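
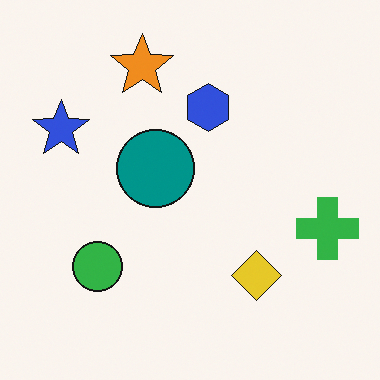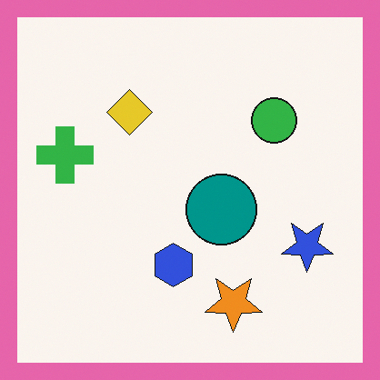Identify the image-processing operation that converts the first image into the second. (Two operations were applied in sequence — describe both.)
The second image is the first rotated 180°, then framed with a pink border.

The blue star sits in the left of the first image and the right of the second — consistent with a whole-image 180° rotation. A solid pink frame runs around the edge of the second image, with the content slightly shrunk inside it.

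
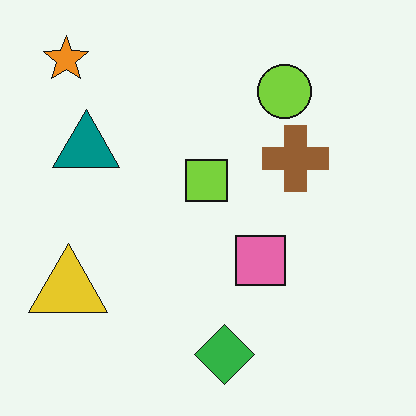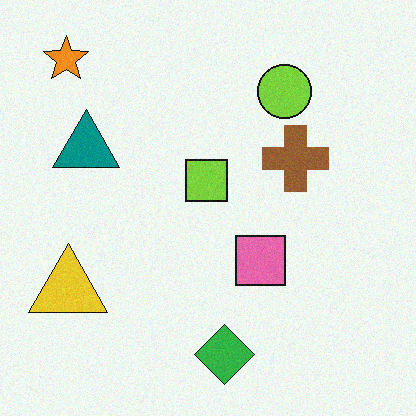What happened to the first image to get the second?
The second image is the first degraded with light additive noise.

Random speckle covers the whole image, including the flat background.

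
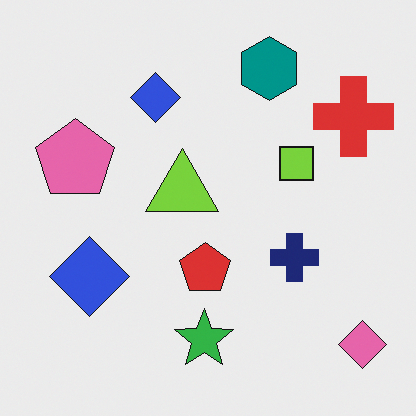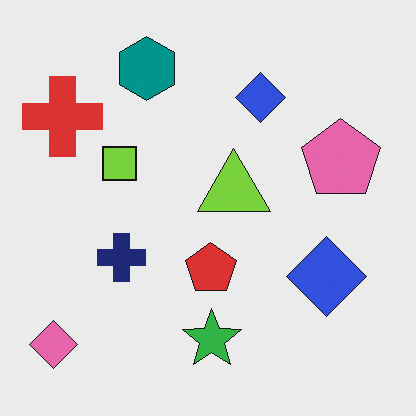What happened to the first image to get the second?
The second image is the first flipped horizontally (left ↔ right).

The pink diamond is in the bottom-right of the first image and the bottom-left of the second — shapes on opposite sides of the vertical midline have swapped in a mirror flip.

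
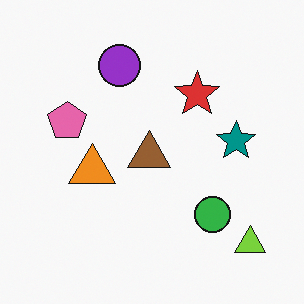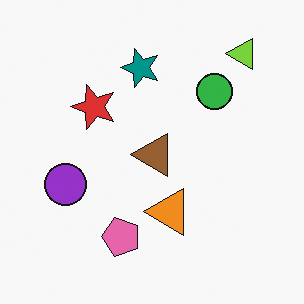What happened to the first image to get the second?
It was rotated 90° counter-clockwise.

The lime triangle sits in the bottom-right of the first image and the top-right of the second — consistent with a whole-image 90° counter-clockwise rotation.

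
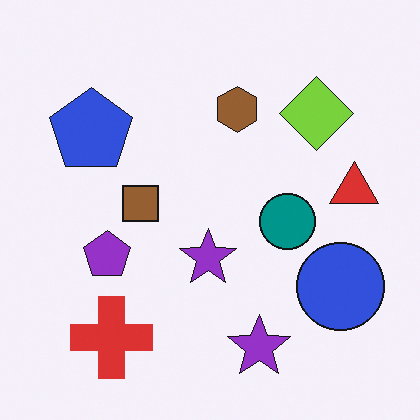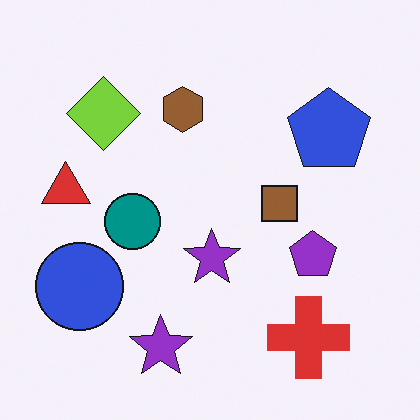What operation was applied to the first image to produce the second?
The second image is the first flipped horizontally (left ↔ right).

The red triangle is in the right of the first image and the left of the second — shapes on opposite sides of the vertical midline have swapped in a mirror flip.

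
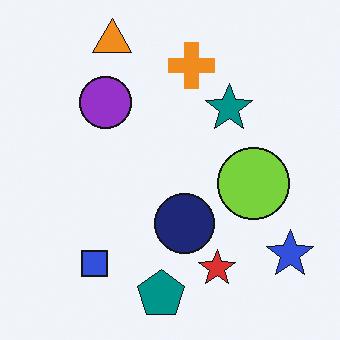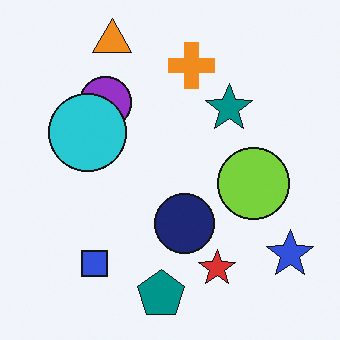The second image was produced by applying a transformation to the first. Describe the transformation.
It was overlaid with an additional cyan circle.

A cyan circle appears in the second image that is absent from the first.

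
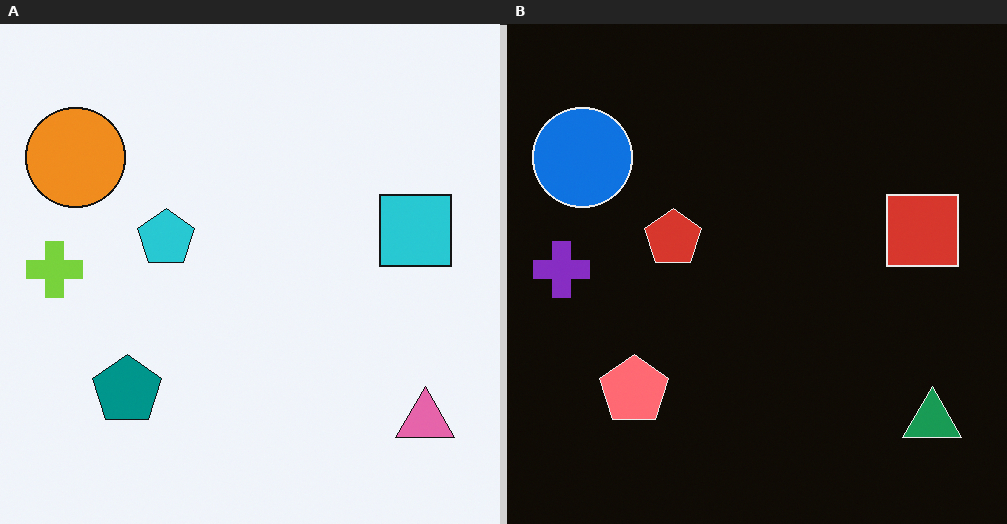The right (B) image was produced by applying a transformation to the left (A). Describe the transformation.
The right (B) image is the left (A) color-inverted (negative).

The light background has become dark and every shape's color is its complement — a photographic negative.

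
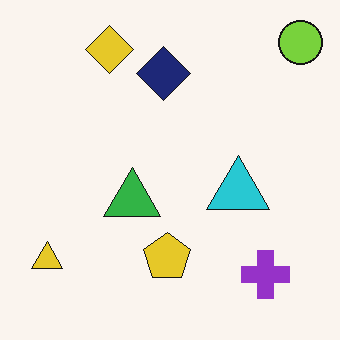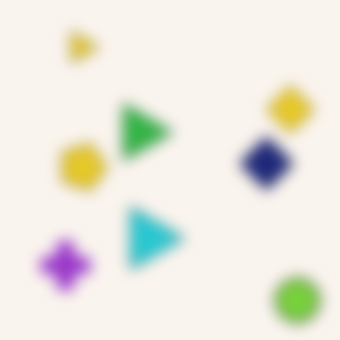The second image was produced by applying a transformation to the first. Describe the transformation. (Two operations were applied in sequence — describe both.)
Strongly gaussian-blurred, then rotated 90° clockwise.

Shape edges and outlines are uniformly softened across the whole image. The lime circle sits in the top-right of the first image and the bottom-right of the second — consistent with a whole-image 90° clockwise rotation.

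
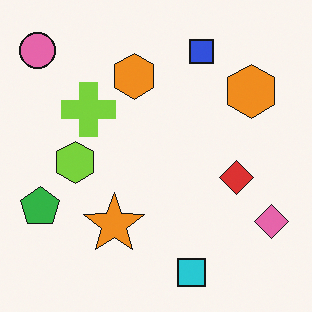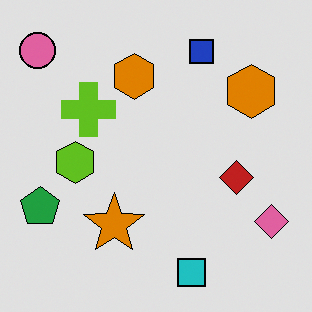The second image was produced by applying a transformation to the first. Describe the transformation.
The image was moderately posterized.

Each flat color has snapped to a coarser quantized level — most visibly, the near-white background has dropped to a flat grey.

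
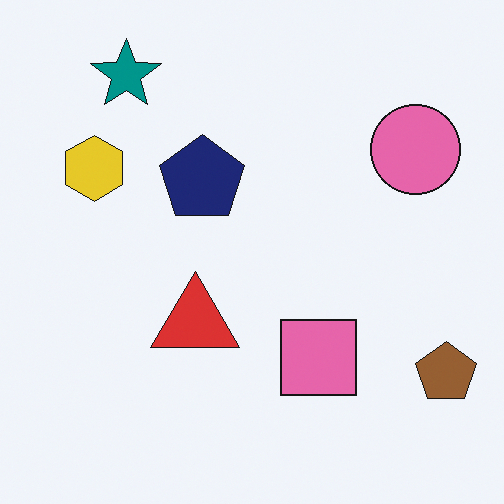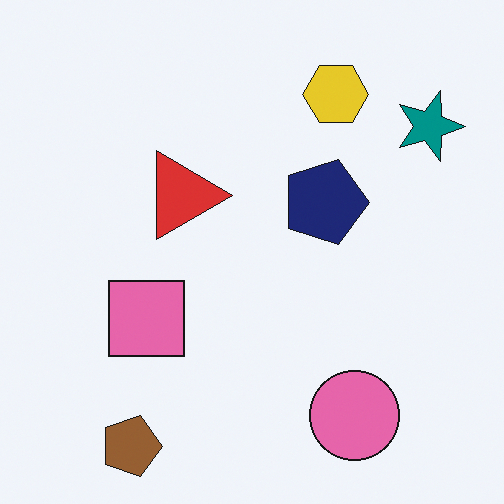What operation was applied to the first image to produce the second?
The second image is the first rotated 90° clockwise.

The brown pentagon sits in the bottom-right of the first image and the bottom-left of the second — consistent with a whole-image 90° clockwise rotation.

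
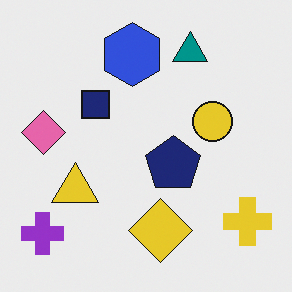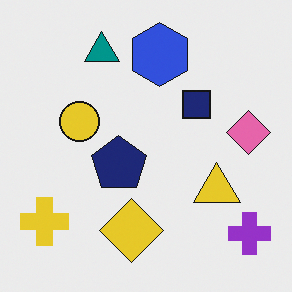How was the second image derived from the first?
It was flipped horizontally (left ↔ right).

The purple cross is in the bottom-left of the first image and the bottom-right of the second — shapes on opposite sides of the vertical midline have swapped in a mirror flip.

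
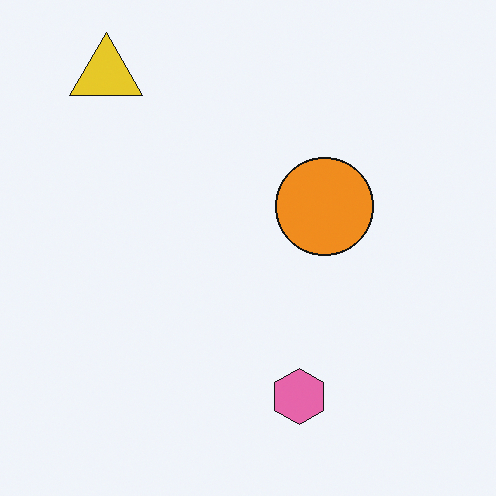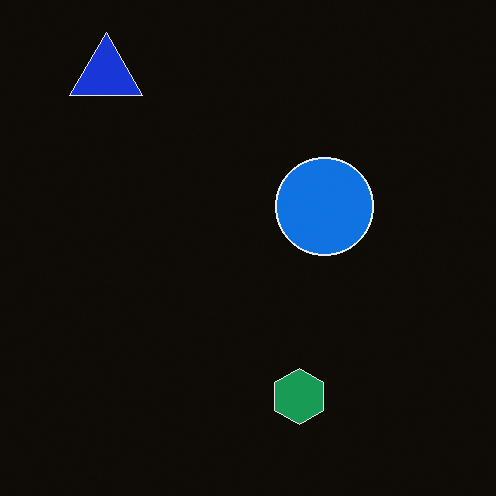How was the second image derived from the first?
The image was color-inverted (negative).

The light background has become dark and every shape's color is its complement — a photographic negative.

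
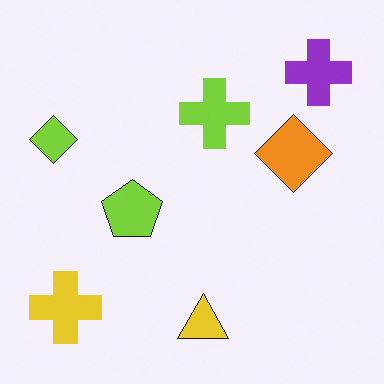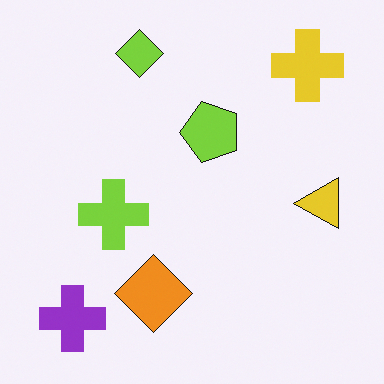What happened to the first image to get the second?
This is the original image transposed (reflected across the top-left ↔ bottom-right diagonal).

Shapes have swapped their row and column positions — what was in the top-right is now in the bottom-left — a diagonal reflection.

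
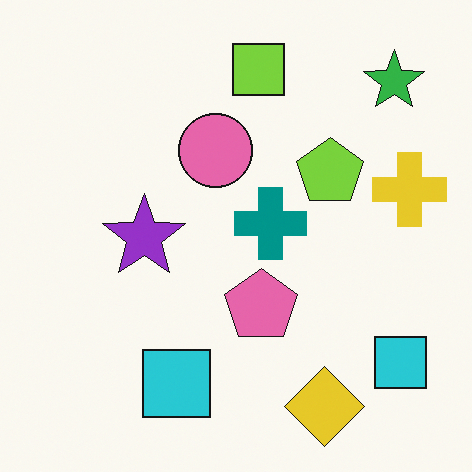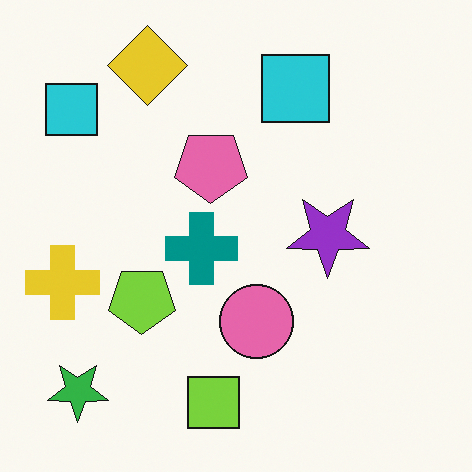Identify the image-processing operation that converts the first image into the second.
It was rotated 180°.

The green star sits in the top-right of the first image and the bottom-left of the second — consistent with a whole-image 180° rotation.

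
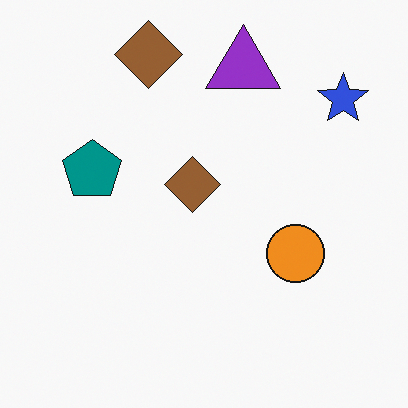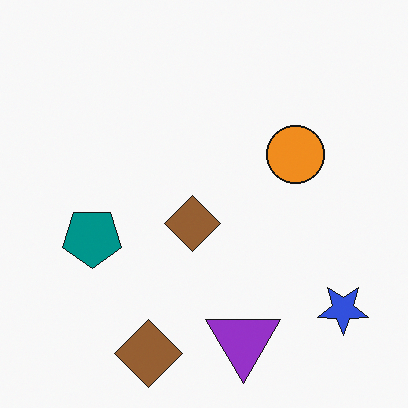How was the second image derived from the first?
This is the original image flipped vertically (top ↔ bottom).

The purple triangle is in the top of the first image and the bottom of the second — shapes on opposite sides of the horizontal midline have swapped in a mirror flip.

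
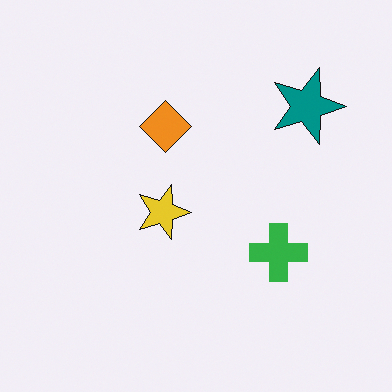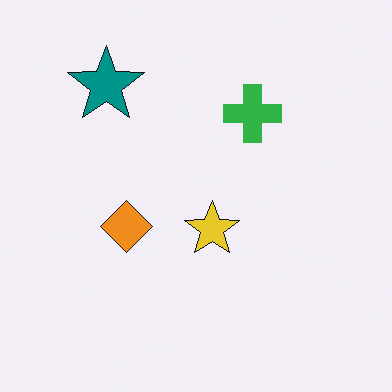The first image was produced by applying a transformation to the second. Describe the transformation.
Rotated 90° clockwise.

The teal star sits in the top-left of the second image and the top-right of the first — consistent with a whole-image 90° clockwise rotation.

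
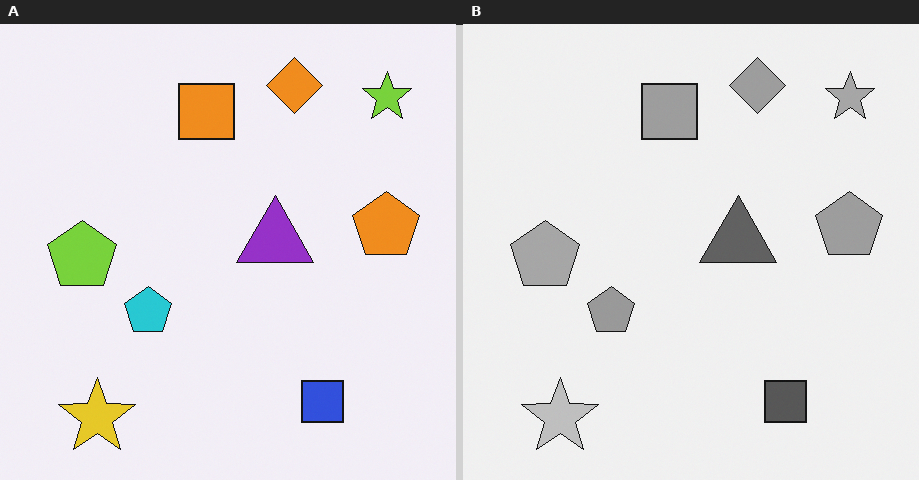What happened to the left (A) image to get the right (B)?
This is the original image converted to grayscale.

All color is removed — every shape is now a shade of grey.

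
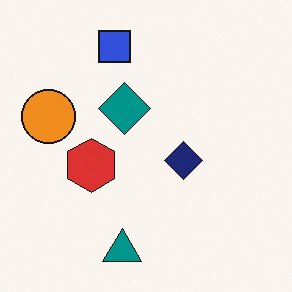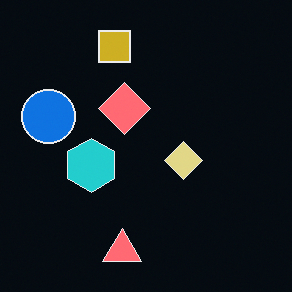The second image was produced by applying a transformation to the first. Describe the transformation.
The image was color-inverted (negative).

The light background has become dark and every shape's color is its complement — a photographic negative.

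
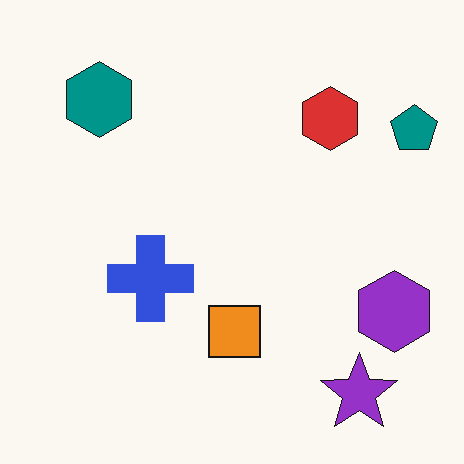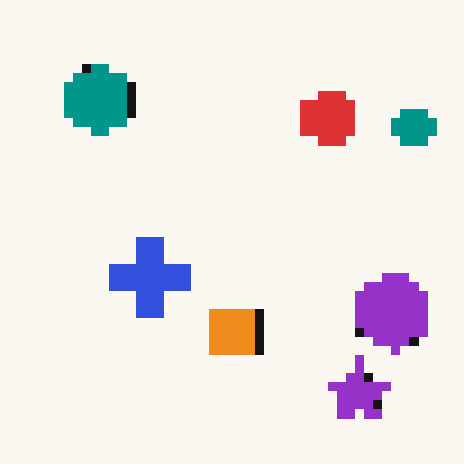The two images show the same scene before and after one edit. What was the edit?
The second image is the first coarsely pixelated.

Shapes are reduced to large square blocks; fine edges and outlines are lost — a downscale-then-upscale (mosaic) effect.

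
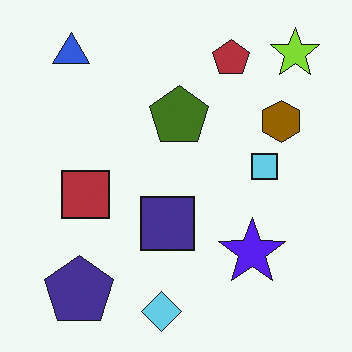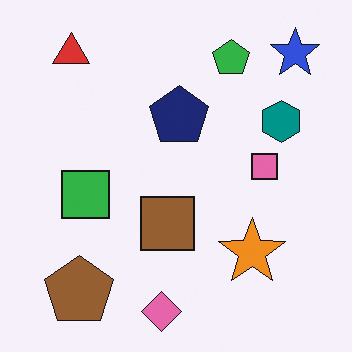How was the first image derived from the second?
The image was hue-shifted by a large amount.

Every shape's color has rotated by the same amount around the hue wheel — a uniform hue shift.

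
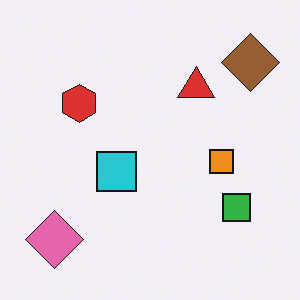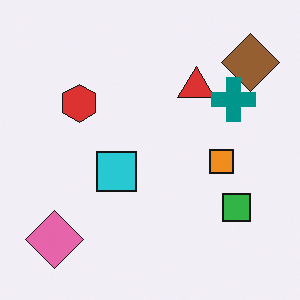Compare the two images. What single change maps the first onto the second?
The image was overlaid with an additional teal cross.

A teal cross appears in the second image that is absent from the first.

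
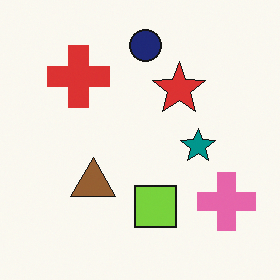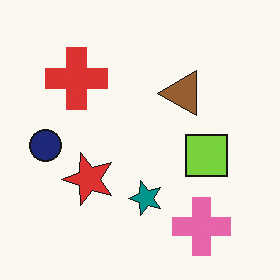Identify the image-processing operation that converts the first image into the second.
The second image is the first transposed (reflected across the top-left ↔ bottom-right diagonal).

Shapes have swapped their row and column positions — what was in the top-right is now in the bottom-left — a diagonal reflection.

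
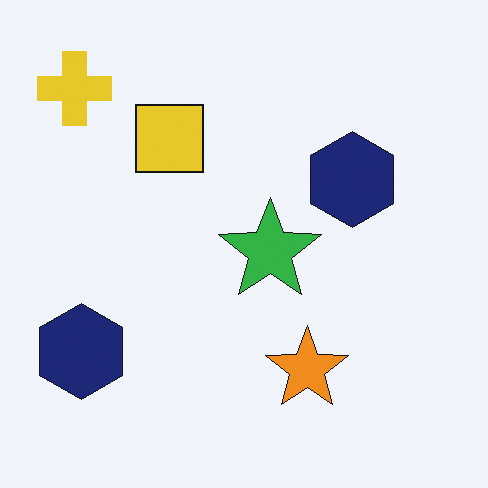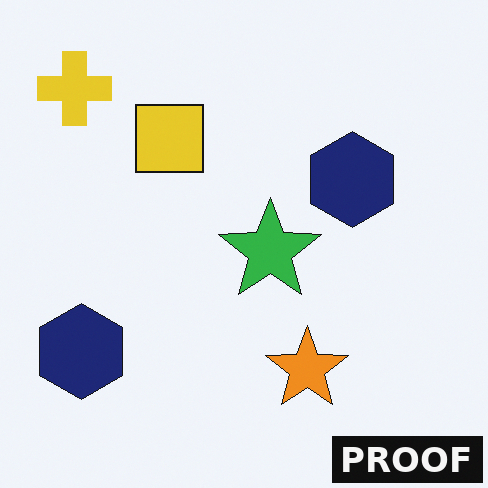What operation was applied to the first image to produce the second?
The image was watermarked with the text "PROOF" in the lower-right corner.

A dark label reading "PROOF" appears in the lower-right corner.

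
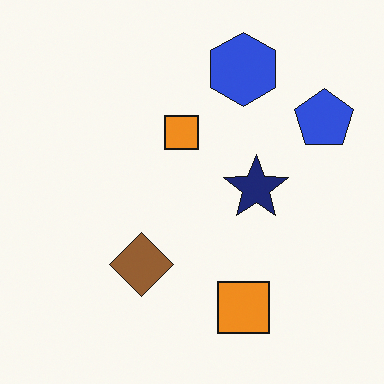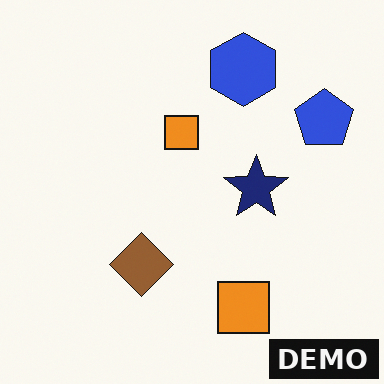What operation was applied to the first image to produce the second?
Watermarked with the text "DEMO" in the lower-right corner.

A dark label reading "DEMO" appears in the lower-right corner.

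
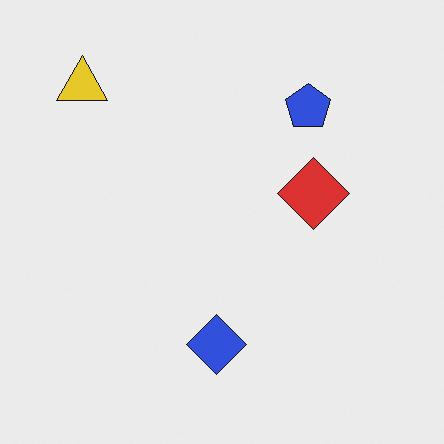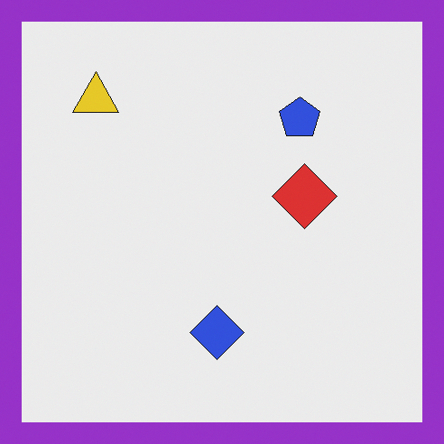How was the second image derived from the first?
This is the original image framed with a purple border.

A solid purple frame runs around the edge of the second image, with the content slightly shrunk inside it.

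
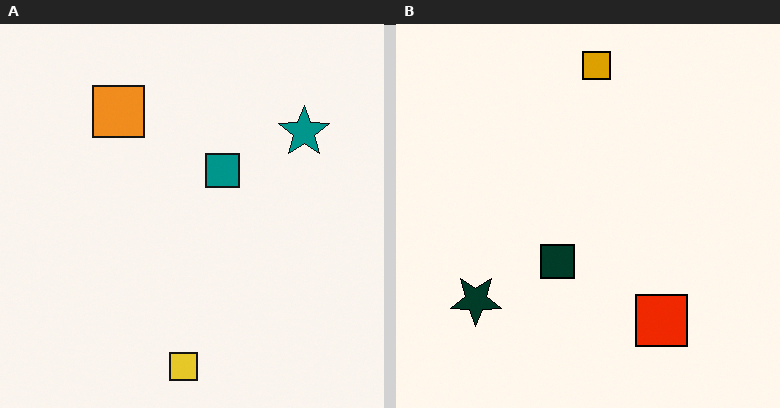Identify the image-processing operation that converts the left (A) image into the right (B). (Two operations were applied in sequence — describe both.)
The image was rotated 180°, then boosted in contrast.

The yellow square sits in the bottom of the left (A) image and the top of the right (B) — consistent with a whole-image 180° rotation. Tones are pushed away from mid-grey across the whole image — a global contrast change.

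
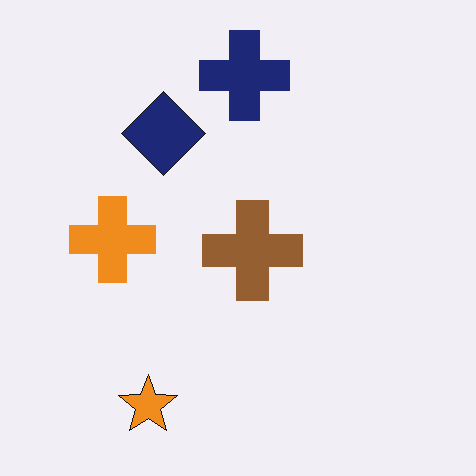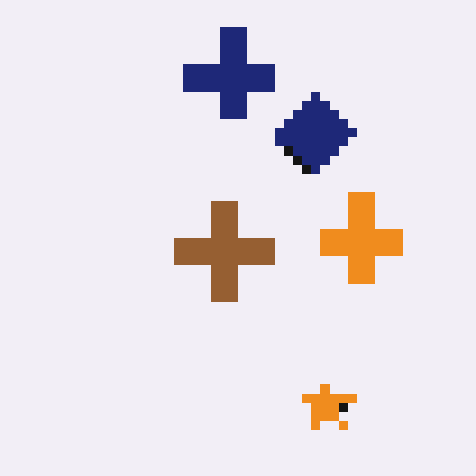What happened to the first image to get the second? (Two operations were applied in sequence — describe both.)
It was flipped horizontally (left ↔ right), then coarsely pixelated.

The orange cross is in the left of the first image and the right of the second — shapes on opposite sides of the vertical midline have swapped in a mirror flip. Shapes are reduced to large square blocks; fine edges and outlines are lost — a downscale-then-upscale (mosaic) effect.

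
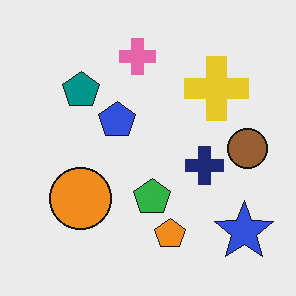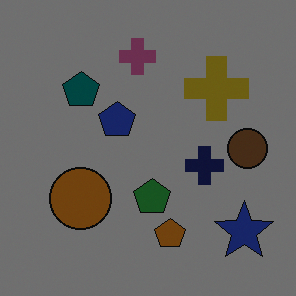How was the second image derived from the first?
Darkened a lot.

Every pixel — background and shapes alike — is uniformly darkened.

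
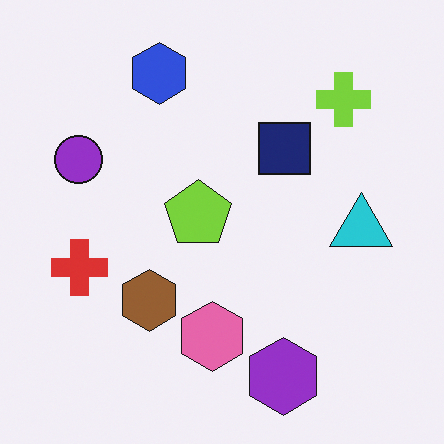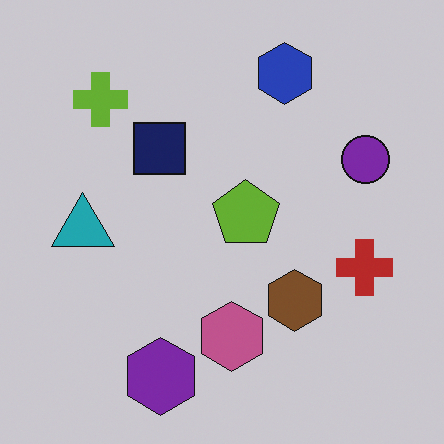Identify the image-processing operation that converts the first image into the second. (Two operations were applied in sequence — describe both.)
The second image is the first flipped horizontally (left ↔ right), then slightly darkened.

The purple circle is in the left of the first image and the right of the second — shapes on opposite sides of the vertical midline have swapped in a mirror flip. Every pixel — background and shapes alike — is uniformly darkened.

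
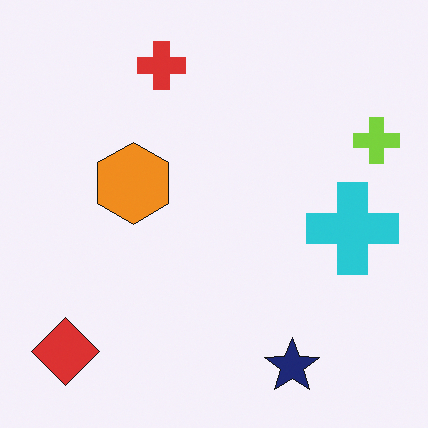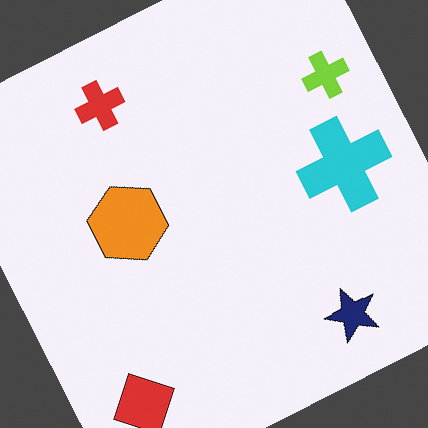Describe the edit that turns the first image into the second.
The transformation is: rotated counter-clockwise by a moderate amount.

Every shape is tilted by the same angle and the image corners show triangular fill wedges — a whole-image rotation by a non-right angle.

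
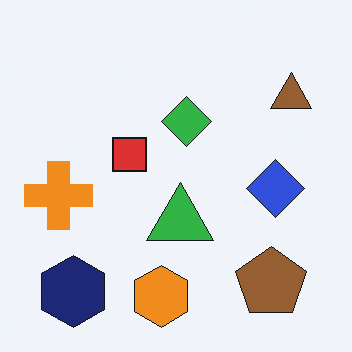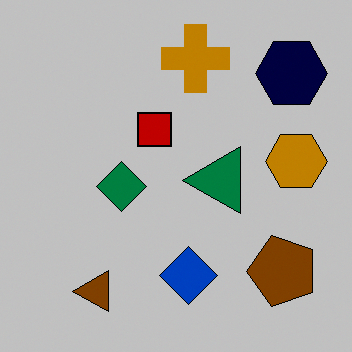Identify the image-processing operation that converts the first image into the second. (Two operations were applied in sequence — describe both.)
The image was aggressively posterized, then transposed (reflected across the top-left ↔ bottom-right diagonal).

Each flat color has snapped to a coarser quantized level — most visibly, the near-white background has dropped to a flat grey. Shapes have swapped their row and column positions — what was in the top-right is now in the bottom-left — a diagonal reflection.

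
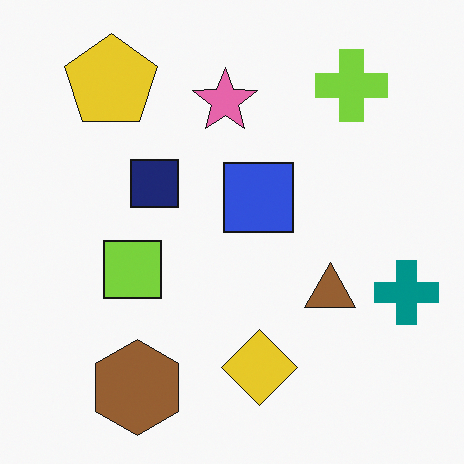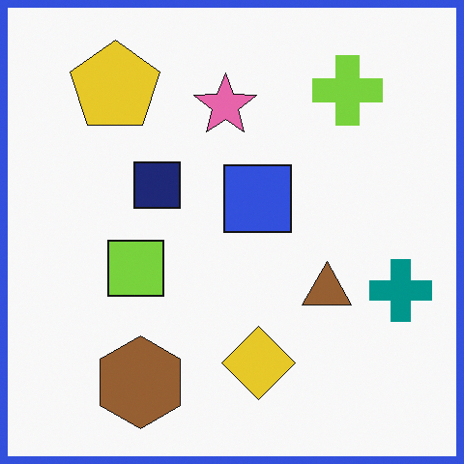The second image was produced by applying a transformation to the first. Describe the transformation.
This is the original image framed with a blue border.

A solid blue frame runs around the edge of the second image, with the content slightly shrunk inside it.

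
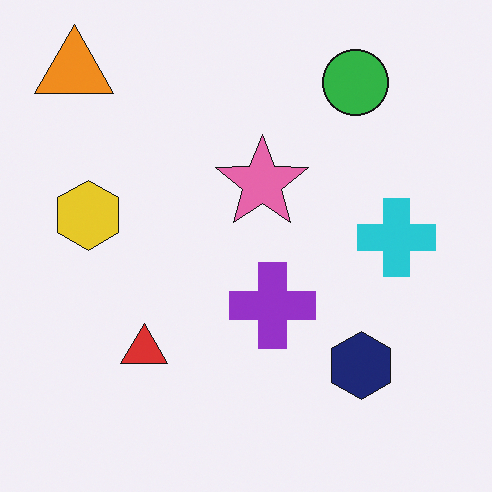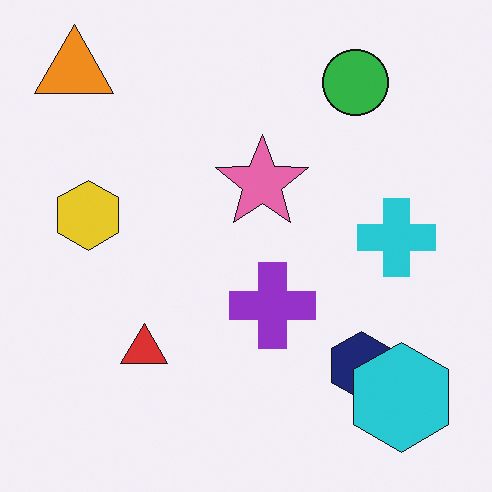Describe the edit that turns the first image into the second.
Overlaid with an additional cyan hexagon.

A cyan hexagon appears in the second image that is absent from the first.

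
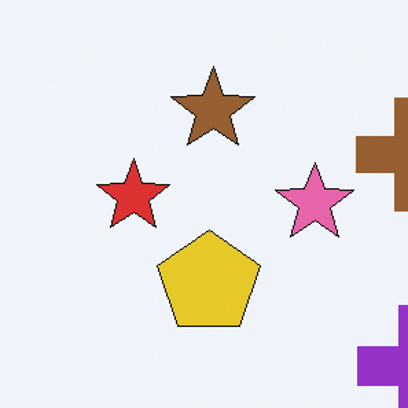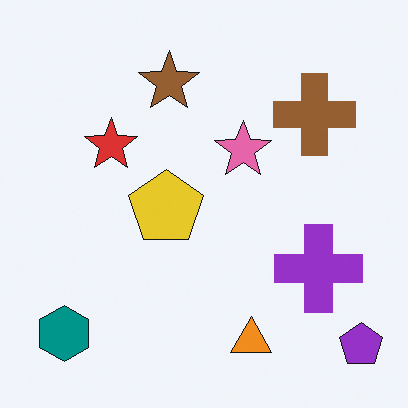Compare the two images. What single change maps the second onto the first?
This is the original image cropped to a modestly smaller region and rescaled.

The visible shapes are larger and the field of view is narrower; shapes near the original edges may be partly or wholly outside the frame — a crop-and-rescale.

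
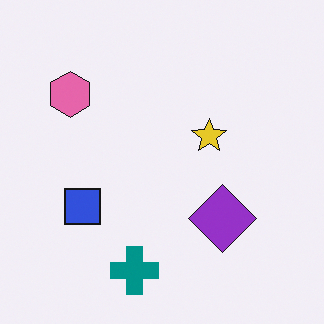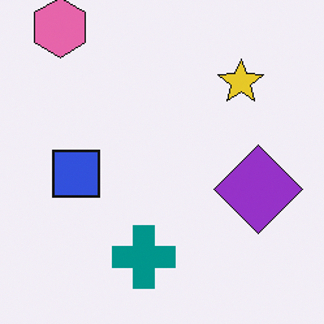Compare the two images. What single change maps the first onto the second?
This is the original image cropped to a modestly smaller region and rescaled.

The visible shapes are larger and the field of view is narrower; shapes near the original edges may be partly or wholly outside the frame — a crop-and-rescale.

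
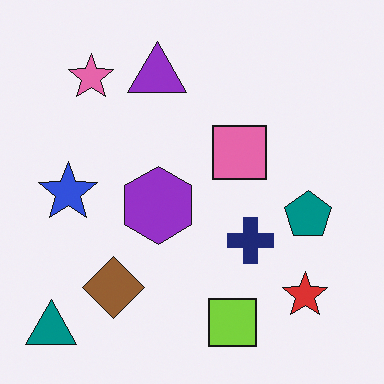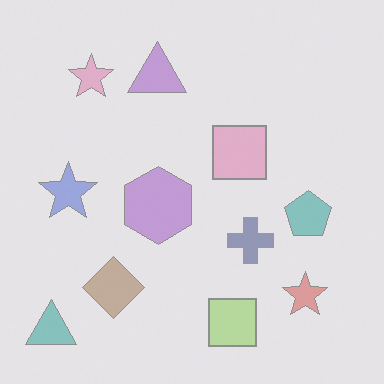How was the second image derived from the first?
This is the original image given much lower contrast.

Tones are pushed toward mid-grey across the whole image — a global contrast change.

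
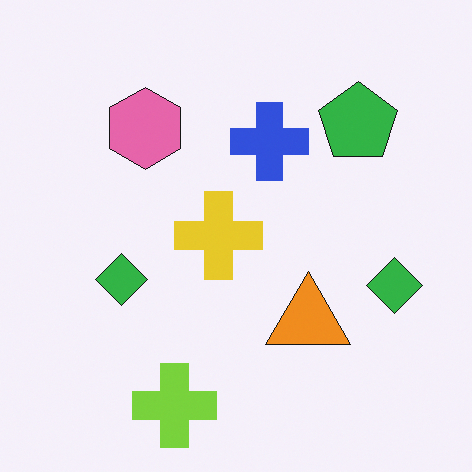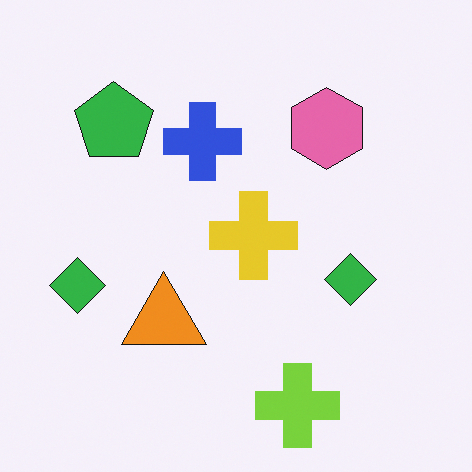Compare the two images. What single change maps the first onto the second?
This is the original image flipped horizontally (left ↔ right).

The green pentagon is in the top-right of the first image and the top-left of the second — shapes on opposite sides of the vertical midline have swapped in a mirror flip.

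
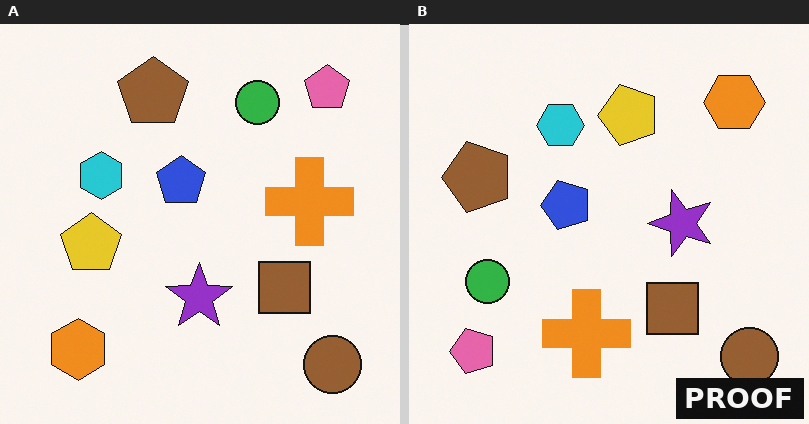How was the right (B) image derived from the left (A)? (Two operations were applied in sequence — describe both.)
The transformation is: transposed (reflected across the top-left ↔ bottom-right diagonal), then watermarked with the text "PROOF" in the lower-right corner.

Shapes have swapped their row and column positions — what was in the top-right is now in the bottom-left — a diagonal reflection. A dark label reading "PROOF" appears in the lower-right corner.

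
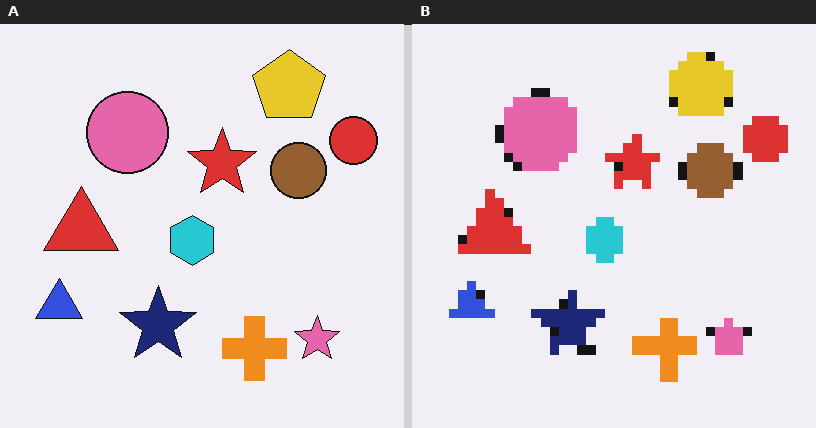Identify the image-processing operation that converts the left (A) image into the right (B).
It was coarsely pixelated.

Shapes are reduced to large square blocks; fine edges and outlines are lost — a downscale-then-upscale (mosaic) effect.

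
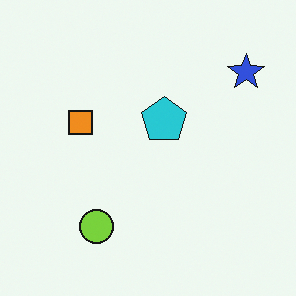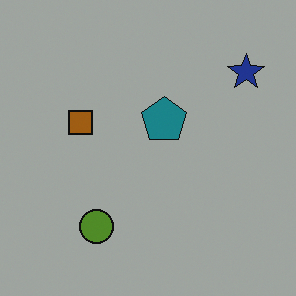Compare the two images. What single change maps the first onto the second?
This is the original image noticeably darkened.

Every pixel — background and shapes alike — is uniformly darkened.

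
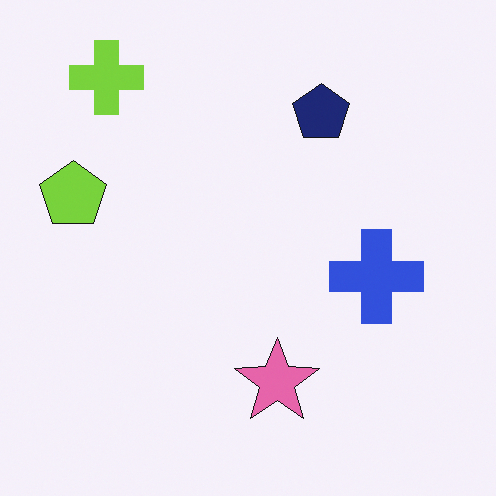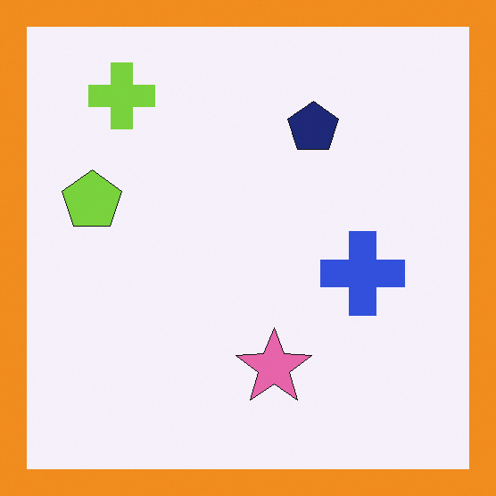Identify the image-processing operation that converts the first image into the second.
This is the original image framed with a orange border.

A solid orange frame runs around the edge of the second image, with the content slightly shrunk inside it.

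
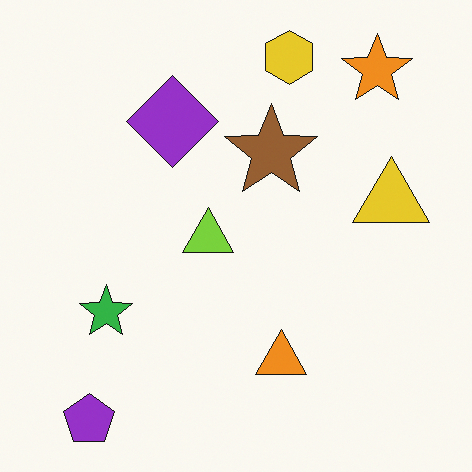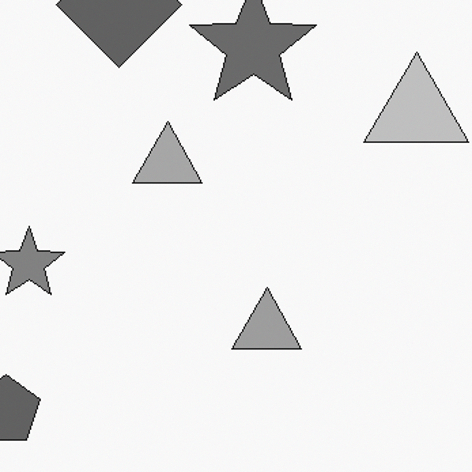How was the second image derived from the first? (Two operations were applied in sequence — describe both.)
The image was converted to grayscale, then cropped to a modestly smaller region and rescaled.

All color is removed — every shape is now a shade of grey. The visible shapes are larger and the field of view is narrower; shapes near the original edges may be partly or wholly outside the frame — a crop-and-rescale.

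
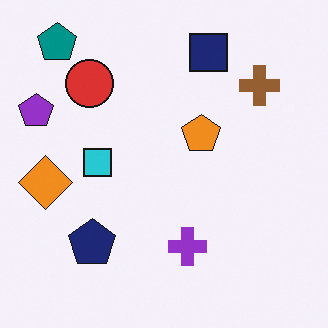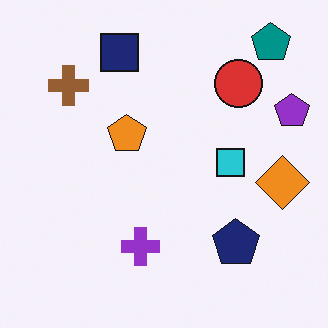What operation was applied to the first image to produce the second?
Flipped horizontally (left ↔ right).

The purple pentagon is in the left of the first image and the right of the second — shapes on opposite sides of the vertical midline have swapped in a mirror flip.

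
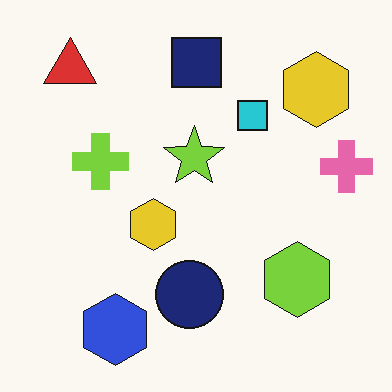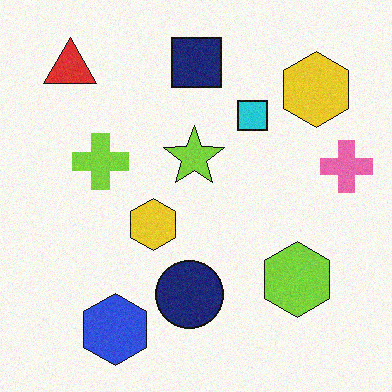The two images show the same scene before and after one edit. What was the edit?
The transformation is: degraded with light additive noise.

Random speckle covers the whole image, including the flat background.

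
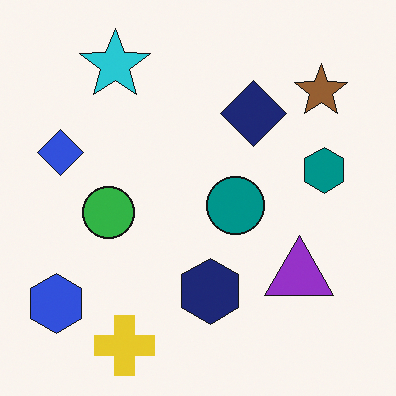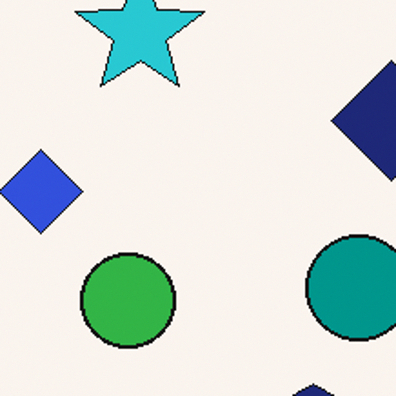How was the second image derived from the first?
This is the original image cropped to a noticeably smaller region and rescaled.

The visible shapes are larger and the field of view is narrower; shapes near the original edges may be partly or wholly outside the frame — a crop-and-rescale.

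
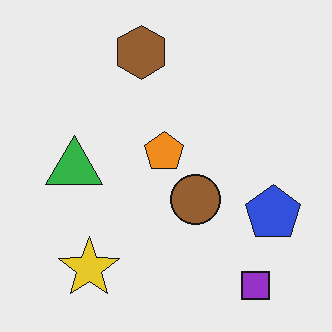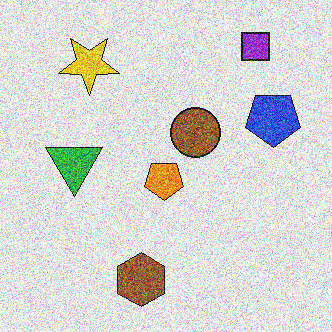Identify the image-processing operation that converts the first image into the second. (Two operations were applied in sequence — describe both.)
Degraded with a thick layer of grain, then flipped vertically (top ↔ bottom).

Random speckle covers the whole image, including the flat background. The purple square is in the bottom-right of the first image and the top-right of the second — shapes on opposite sides of the horizontal midline have swapped in a mirror flip.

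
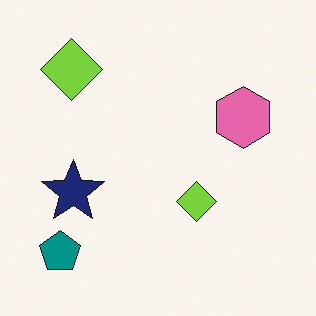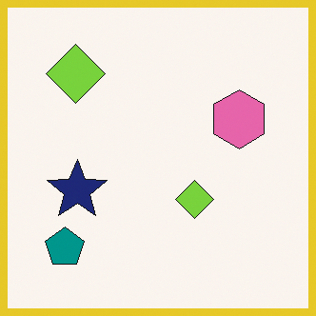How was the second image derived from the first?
The image was framed with a yellow border.

A solid yellow frame runs around the edge of the second image, with the content slightly shrunk inside it.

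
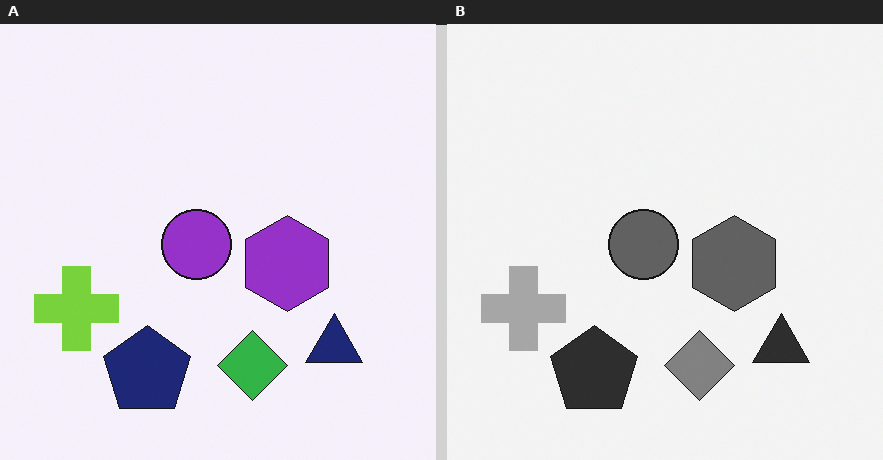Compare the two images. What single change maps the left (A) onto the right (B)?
This is the original image converted to grayscale.

All color is removed — every shape is now a shade of grey.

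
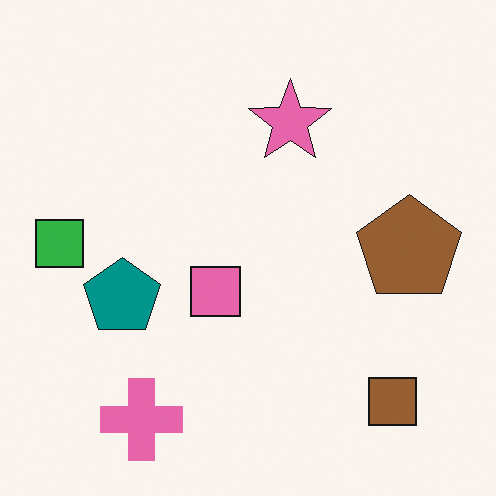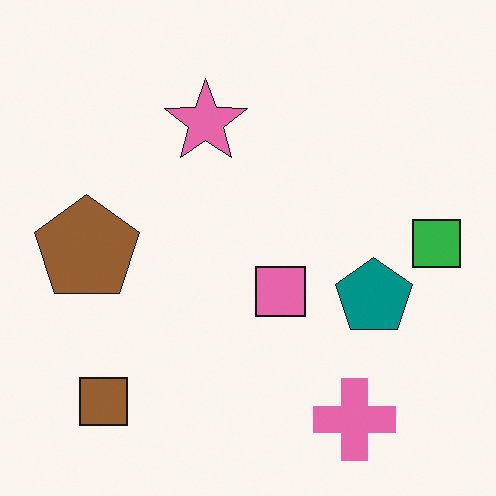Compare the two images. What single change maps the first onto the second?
It was flipped horizontally (left ↔ right).

The green square is in the left of the first image and the right of the second — shapes on opposite sides of the vertical midline have swapped in a mirror flip.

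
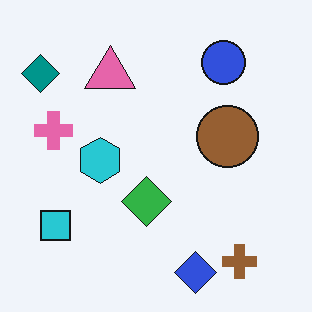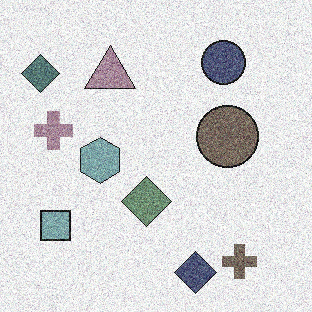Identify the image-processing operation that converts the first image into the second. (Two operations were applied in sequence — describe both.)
The second image is the first degraded with a thick layer of grain, then made much more muted (saturation change).

Random speckle covers the whole image, including the flat background. All colors are more muted and greyish — a global saturation change.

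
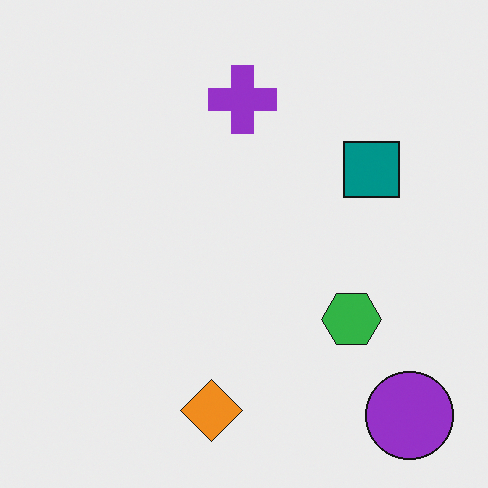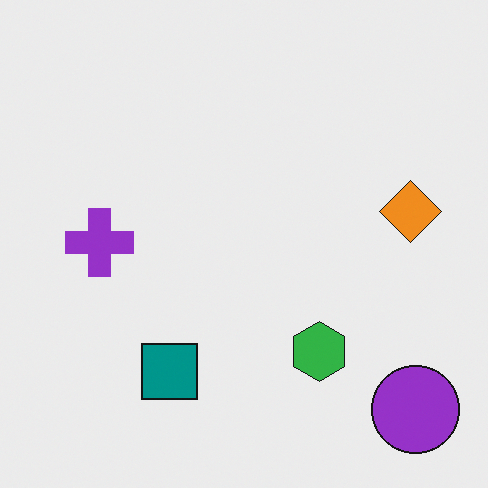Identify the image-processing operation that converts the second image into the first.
Transposed (reflected across the top-left ↔ bottom-right diagonal).

Shapes have swapped their row and column positions — what was in the top-right is now in the bottom-left — a diagonal reflection.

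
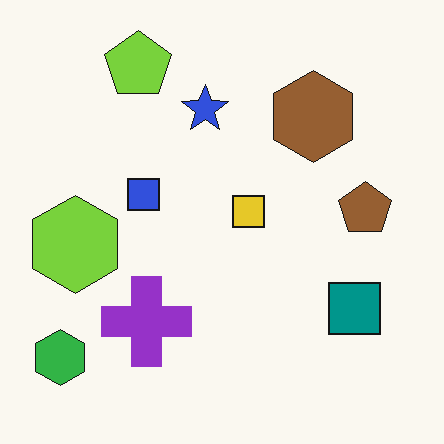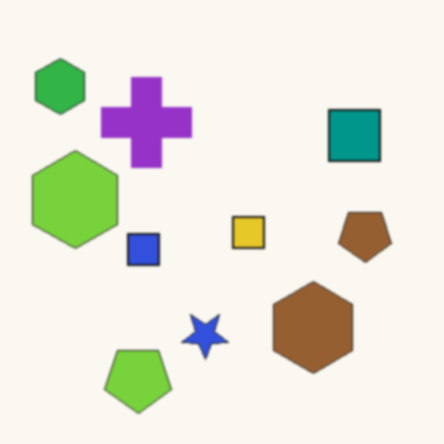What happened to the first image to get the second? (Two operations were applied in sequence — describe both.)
It was flipped vertically (top ↔ bottom), then given a subtle gaussian blur.

The lime pentagon is in the top-left of the first image and the bottom-left of the second — shapes on opposite sides of the horizontal midline have swapped in a mirror flip. Shape edges and outlines are uniformly softened across the whole image.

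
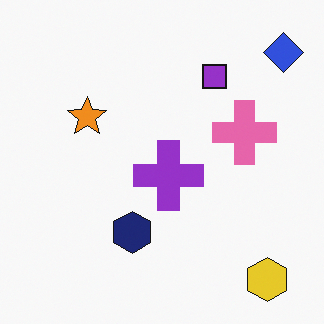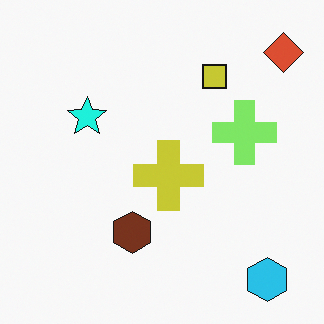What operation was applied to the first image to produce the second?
The second image is the first hue-shifted through roughly a third of the color wheel.

Every shape's color has rotated by the same amount around the hue wheel — a uniform hue shift.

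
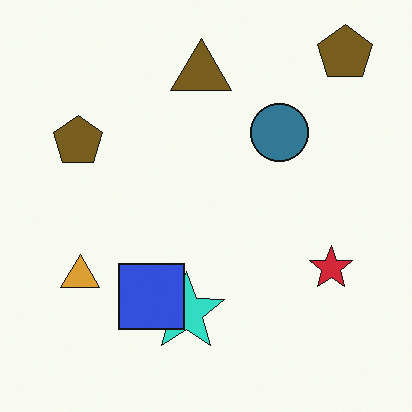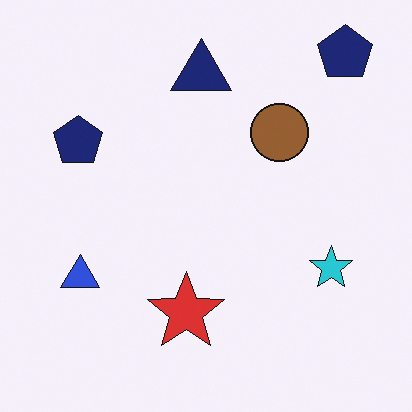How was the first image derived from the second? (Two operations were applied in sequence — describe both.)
It was hue-shifted by a large amount, then overlaid with an additional blue square.

Every shape's color has rotated by the same amount around the hue wheel — a uniform hue shift. A blue square appears in the first image that is absent from the second.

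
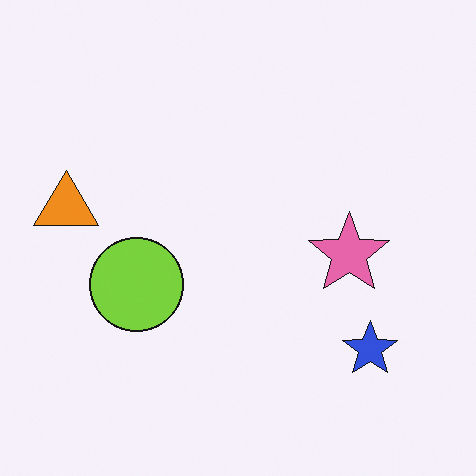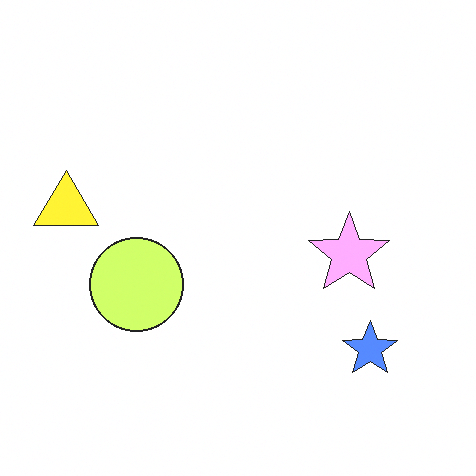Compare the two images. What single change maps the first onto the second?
The image was noticeably brightened.

Every pixel — background and shapes alike — is uniformly brightened.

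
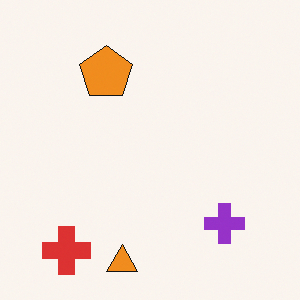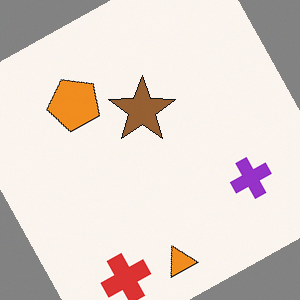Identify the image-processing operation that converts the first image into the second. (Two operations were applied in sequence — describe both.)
The second image is the first rotated counter-clockwise by a moderate amount, then overlaid with an additional brown star.

Every shape is tilted by the same angle and the image corners show triangular fill wedges — a whole-image rotation by a non-right angle. A brown star appears in the second image that is absent from the first.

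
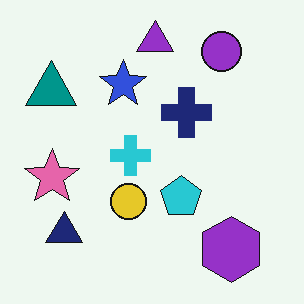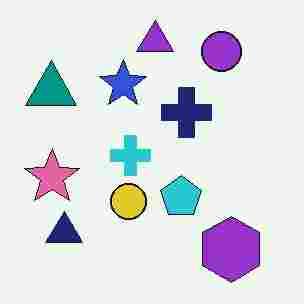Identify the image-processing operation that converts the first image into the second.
The transformation is: heavily JPEG-compressed with obvious blocking artifacts.

Blocky 8×8 compression artifacts appear around shape edges and the flat background shows ringing — characteristic JPEG degradation.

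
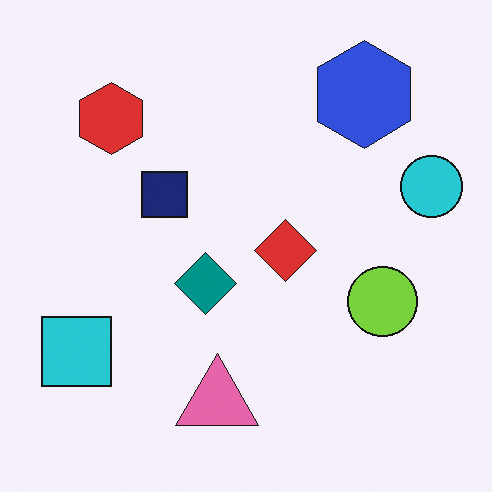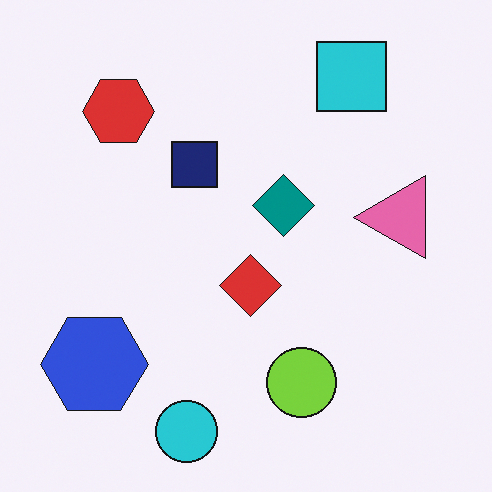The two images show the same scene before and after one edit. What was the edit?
The second image is the first transposed (reflected across the top-left ↔ bottom-right diagonal).

Shapes have swapped their row and column positions — what was in the top-right is now in the bottom-left — a diagonal reflection.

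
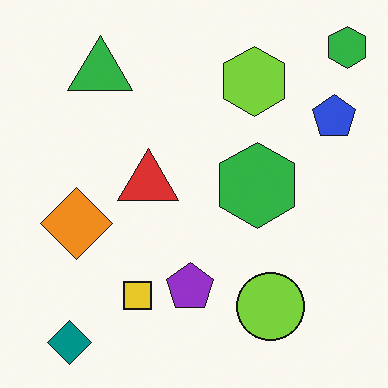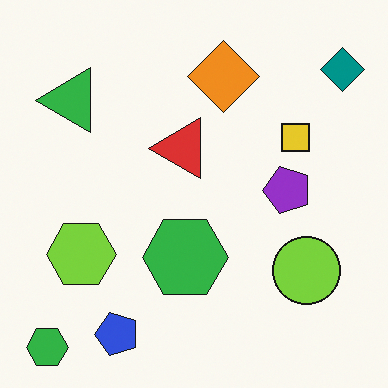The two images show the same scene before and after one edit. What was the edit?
The transformation is: transposed (reflected across the top-left ↔ bottom-right diagonal).

Shapes have swapped their row and column positions — what was in the top-right is now in the bottom-left — a diagonal reflection.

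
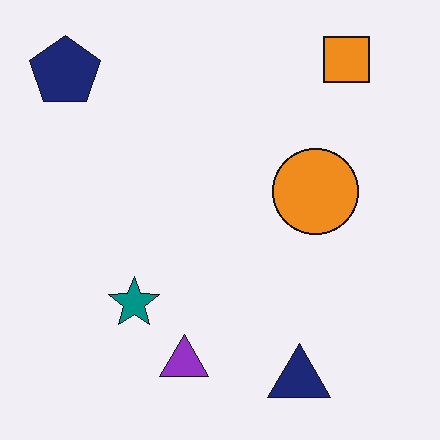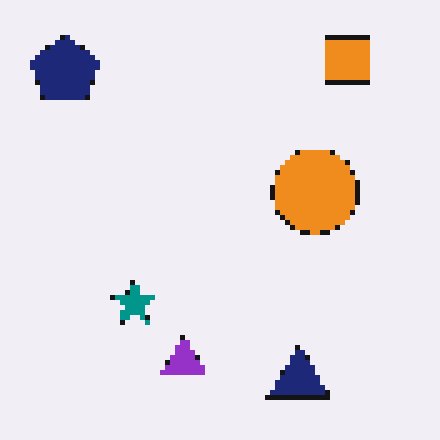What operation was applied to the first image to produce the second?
Lightly pixelated (a mild mosaic effect).

Shapes are reduced to large square blocks; fine edges and outlines are lost — a downscale-then-upscale (mosaic) effect.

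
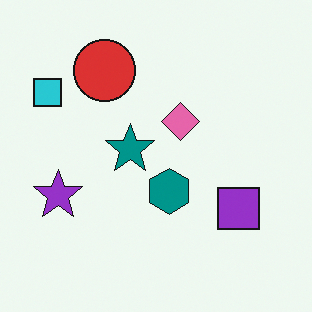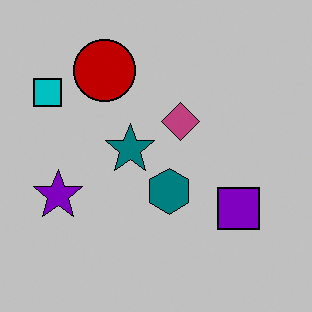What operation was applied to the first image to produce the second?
Aggressively posterized.

Each flat color has snapped to a coarser quantized level — most visibly, the near-white background has dropped to a flat grey.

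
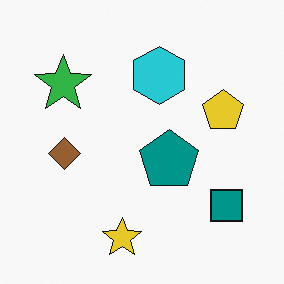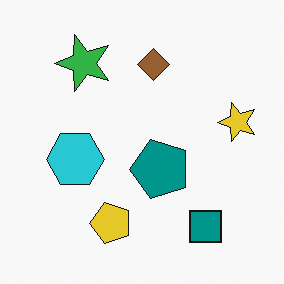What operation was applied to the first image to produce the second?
The second image is the first transposed (reflected across the top-left ↔ bottom-right diagonal).

Shapes have swapped their row and column positions — what was in the top-right is now in the bottom-left — a diagonal reflection.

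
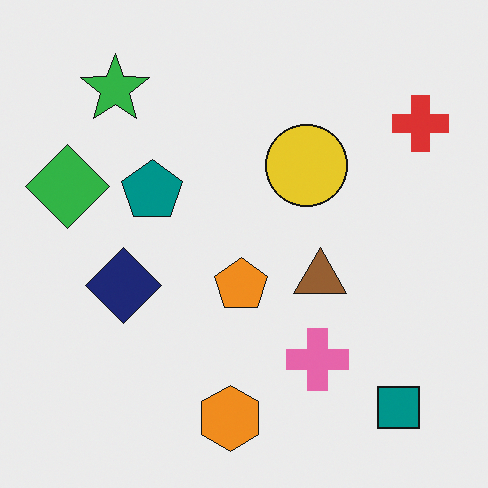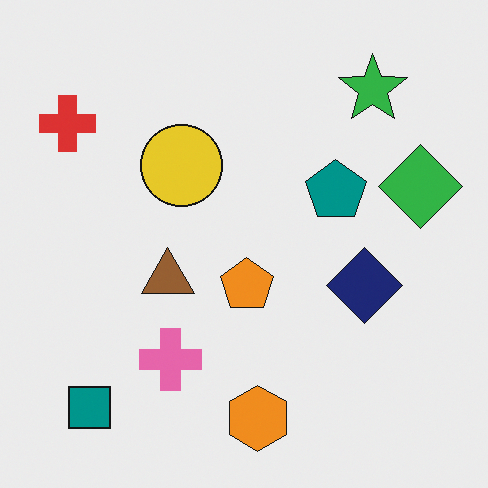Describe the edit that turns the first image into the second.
The transformation is: flipped horizontally (left ↔ right).

The green diamond is in the left of the first image and the right of the second — shapes on opposite sides of the vertical midline have swapped in a mirror flip.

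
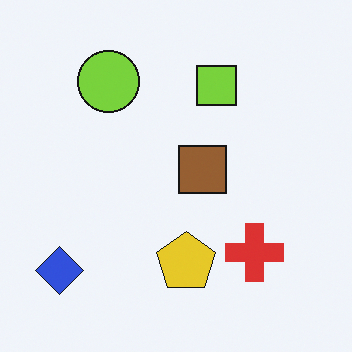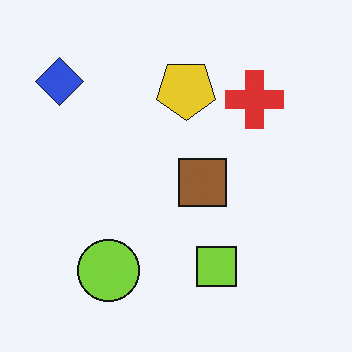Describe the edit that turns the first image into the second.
Flipped vertically (top ↔ bottom).

The lime circle is in the top-left of the first image and the bottom-left of the second — shapes on opposite sides of the horizontal midline have swapped in a mirror flip.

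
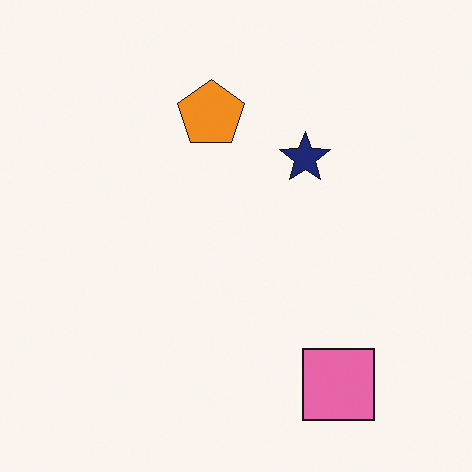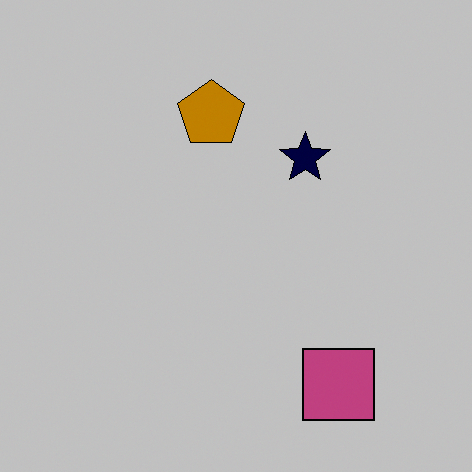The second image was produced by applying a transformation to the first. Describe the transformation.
It was aggressively posterized.

Each flat color has snapped to a coarser quantized level — most visibly, the near-white background has dropped to a flat grey.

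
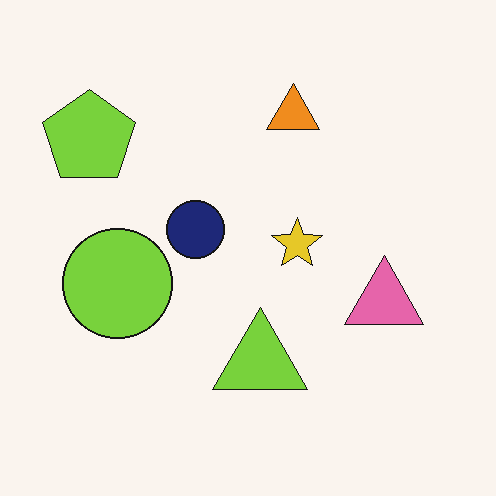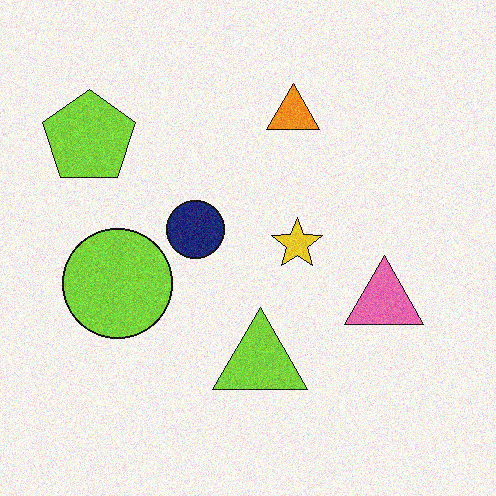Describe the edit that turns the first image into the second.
The second image is the first degraded with moderate additive noise.

Random speckle covers the whole image, including the flat background.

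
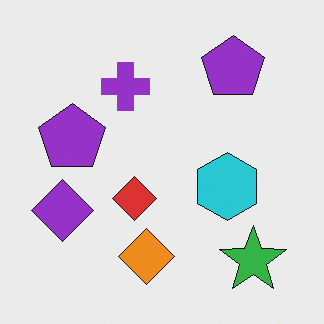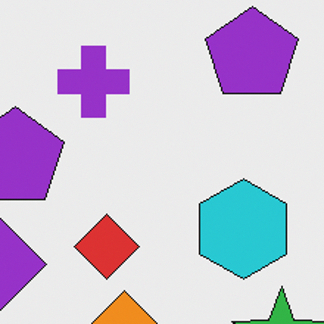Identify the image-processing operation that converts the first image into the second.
This is the original image cropped to a modestly smaller region and rescaled.

The visible shapes are larger and the field of view is narrower; shapes near the original edges may be partly or wholly outside the frame — a crop-and-rescale.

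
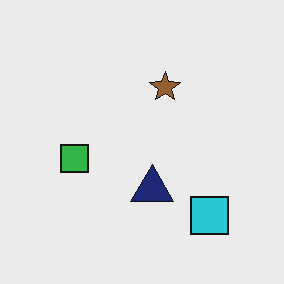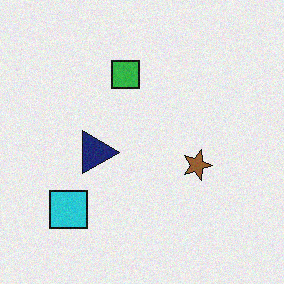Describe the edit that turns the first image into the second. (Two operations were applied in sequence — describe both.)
The image was rotated 90° clockwise, then degraded with light additive noise.

The cyan square sits in the bottom-right of the first image and the bottom-left of the second — consistent with a whole-image 90° clockwise rotation. Random speckle covers the whole image, including the flat background.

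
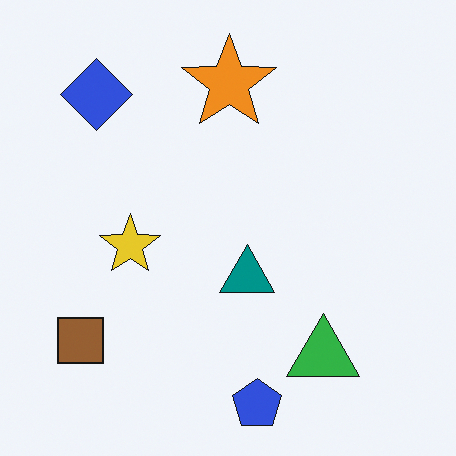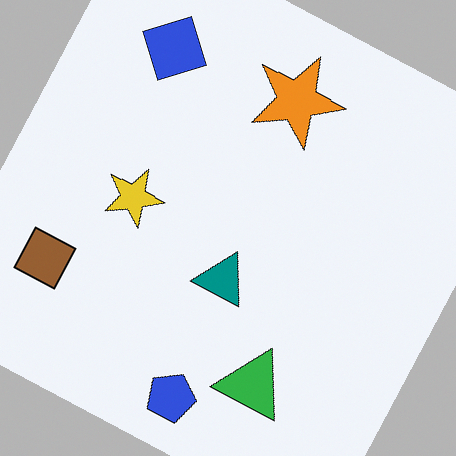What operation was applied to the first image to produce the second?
It was rotated clockwise by a moderate amount.

Every shape is tilted by the same angle and the image corners show triangular fill wedges — a whole-image rotation by a non-right angle.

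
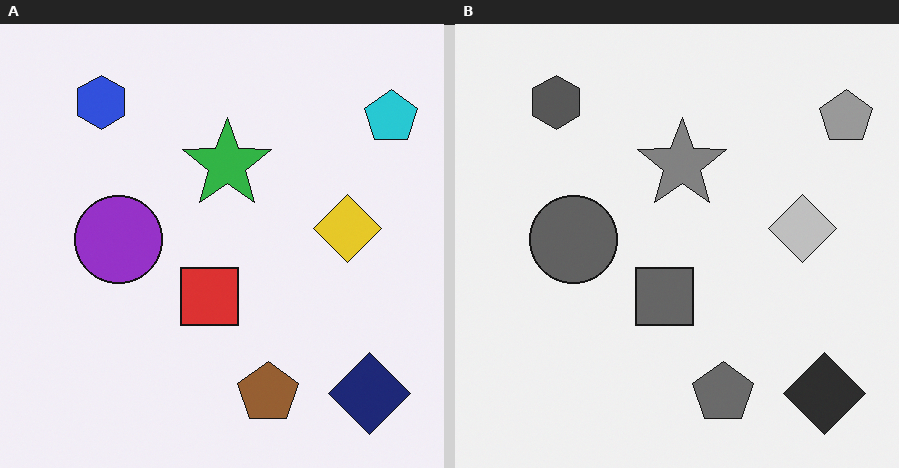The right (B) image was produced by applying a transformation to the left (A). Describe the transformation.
The image was converted to grayscale.

All color is removed — every shape is now a shade of grey.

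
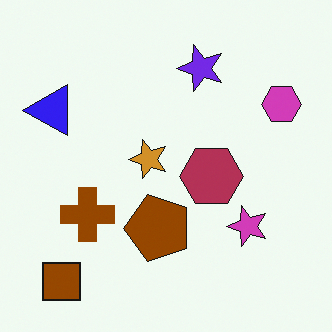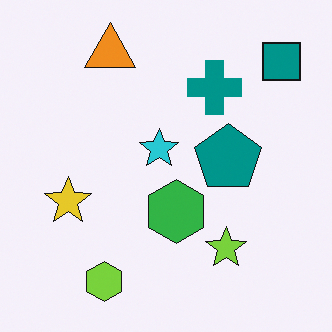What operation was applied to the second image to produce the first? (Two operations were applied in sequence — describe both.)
This is the original image transposed (reflected across the top-left ↔ bottom-right diagonal), then hue-shifted through roughly half the color wheel.

Shapes have swapped their row and column positions — what was in the top-right is now in the bottom-left — a diagonal reflection. Every shape's color has rotated by the same amount around the hue wheel — a uniform hue shift.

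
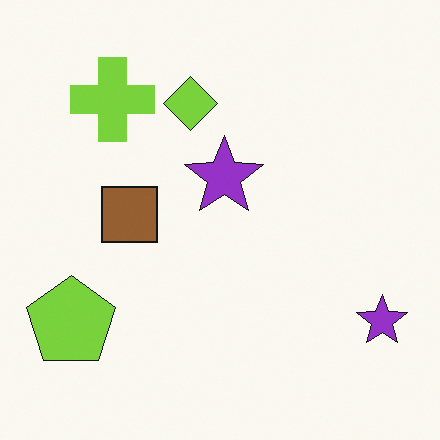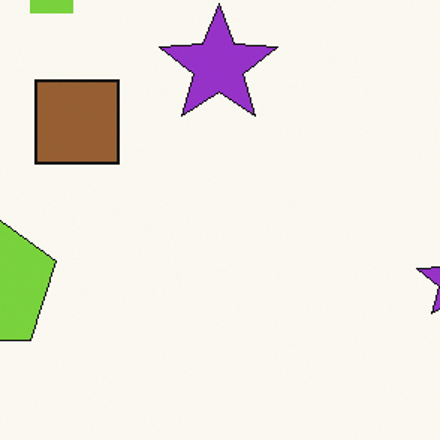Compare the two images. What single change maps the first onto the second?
Cropped slightly and scaled back up.

The visible shapes are larger and the field of view is narrower; shapes near the original edges may be partly or wholly outside the frame — a crop-and-rescale.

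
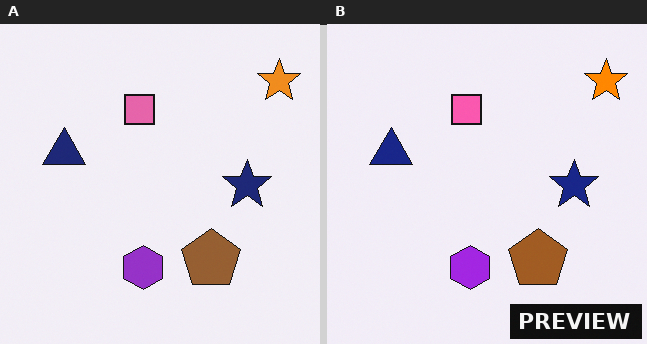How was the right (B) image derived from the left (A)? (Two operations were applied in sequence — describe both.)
This is the original image slightly oversaturated, then watermarked with the text "PREVIEW" in the lower-right corner.

All colors are more vivid — a global saturation change. A dark label reading "PREVIEW" appears in the lower-right corner.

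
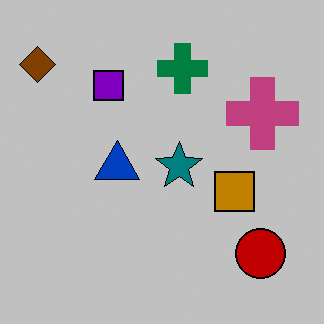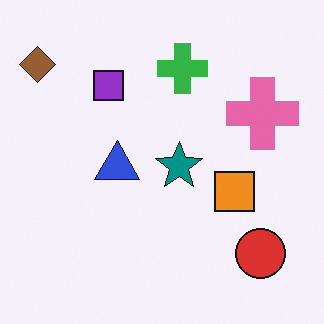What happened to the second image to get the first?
The image was heavily posterized to just a handful of flat colors.

Each flat color has snapped to a coarser quantized level — most visibly, the near-white background has dropped to a flat grey.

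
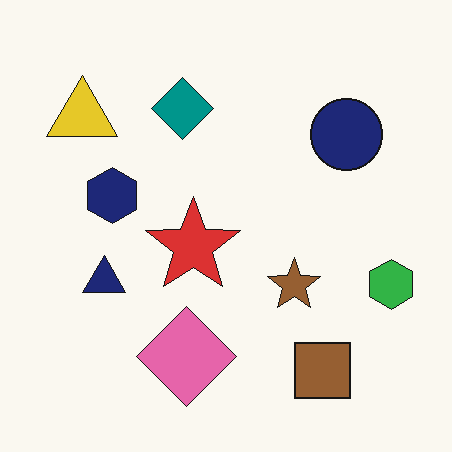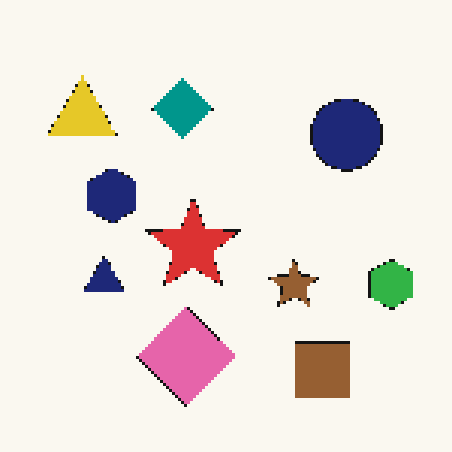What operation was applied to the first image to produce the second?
This is the original image lightly pixelated (a mild mosaic effect).

Shapes are reduced to large square blocks; fine edges and outlines are lost — a downscale-then-upscale (mosaic) effect.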